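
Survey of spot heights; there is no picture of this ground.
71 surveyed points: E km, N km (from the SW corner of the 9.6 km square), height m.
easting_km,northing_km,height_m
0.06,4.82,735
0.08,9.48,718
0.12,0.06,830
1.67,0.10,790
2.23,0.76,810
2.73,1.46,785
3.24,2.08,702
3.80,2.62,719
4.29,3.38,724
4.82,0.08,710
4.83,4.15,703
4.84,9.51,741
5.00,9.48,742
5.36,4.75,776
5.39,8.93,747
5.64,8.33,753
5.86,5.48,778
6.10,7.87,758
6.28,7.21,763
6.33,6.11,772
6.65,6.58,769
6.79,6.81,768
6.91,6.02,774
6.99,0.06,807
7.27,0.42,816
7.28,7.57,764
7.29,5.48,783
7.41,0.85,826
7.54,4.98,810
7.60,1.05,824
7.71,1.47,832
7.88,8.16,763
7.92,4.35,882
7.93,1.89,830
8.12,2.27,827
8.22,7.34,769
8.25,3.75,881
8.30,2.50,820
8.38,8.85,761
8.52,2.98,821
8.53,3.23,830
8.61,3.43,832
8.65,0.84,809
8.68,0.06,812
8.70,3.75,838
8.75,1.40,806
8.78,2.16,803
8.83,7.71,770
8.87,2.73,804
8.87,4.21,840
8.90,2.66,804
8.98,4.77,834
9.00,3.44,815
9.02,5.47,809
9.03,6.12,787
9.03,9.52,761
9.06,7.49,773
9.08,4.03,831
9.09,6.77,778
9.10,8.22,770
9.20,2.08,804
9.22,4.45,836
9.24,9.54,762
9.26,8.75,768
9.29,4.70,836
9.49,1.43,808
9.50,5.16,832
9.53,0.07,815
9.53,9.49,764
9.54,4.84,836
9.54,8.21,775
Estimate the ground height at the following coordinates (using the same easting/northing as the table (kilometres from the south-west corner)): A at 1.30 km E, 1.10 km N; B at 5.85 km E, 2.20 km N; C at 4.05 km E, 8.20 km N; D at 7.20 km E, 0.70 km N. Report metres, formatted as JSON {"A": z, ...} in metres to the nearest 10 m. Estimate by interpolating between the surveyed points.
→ {"A": 820, "B": 800, "C": 750, "D": 830}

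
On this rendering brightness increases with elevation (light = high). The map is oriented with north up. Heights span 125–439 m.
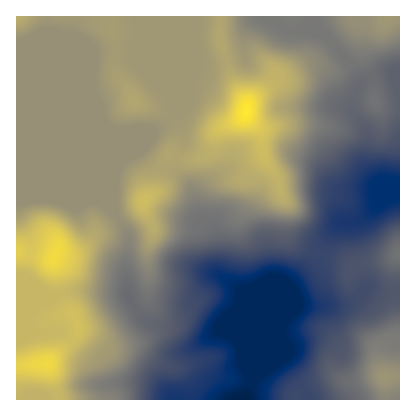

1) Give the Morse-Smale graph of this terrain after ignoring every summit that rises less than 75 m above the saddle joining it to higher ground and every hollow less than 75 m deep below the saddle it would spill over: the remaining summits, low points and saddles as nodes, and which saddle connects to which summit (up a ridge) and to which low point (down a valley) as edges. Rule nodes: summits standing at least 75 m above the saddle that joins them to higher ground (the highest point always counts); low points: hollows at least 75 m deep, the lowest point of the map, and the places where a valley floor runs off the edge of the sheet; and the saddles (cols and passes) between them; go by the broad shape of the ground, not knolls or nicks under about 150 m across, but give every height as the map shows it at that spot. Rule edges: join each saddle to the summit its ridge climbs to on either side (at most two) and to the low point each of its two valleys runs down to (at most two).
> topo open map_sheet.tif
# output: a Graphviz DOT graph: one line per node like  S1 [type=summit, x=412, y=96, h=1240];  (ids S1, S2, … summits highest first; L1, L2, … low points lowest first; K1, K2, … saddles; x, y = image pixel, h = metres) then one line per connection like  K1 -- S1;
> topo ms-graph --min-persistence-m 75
graph terrain {
  S1 [type=summit, x=246, y=112, h=439];
  S2 [type=summit, x=54, y=256, h=423];
  S3 [type=summit, x=384, y=378, h=325];
  L1 [type=low, x=240, y=398, h=125];
  K1 [type=saddle, x=118, y=218, h=317];
  K2 [type=saddle, x=322, y=254, h=193];
  K3 [type=saddle, x=250, y=380, h=135];
  K1 -- S1;
  K1 -- S2;
  K1 -- L1;
  K2 -- S1;
  K2 -- S3;
  K2 -- L1;
  K3 -- S2;
  K3 -- S3;
  K3 -- L1;
}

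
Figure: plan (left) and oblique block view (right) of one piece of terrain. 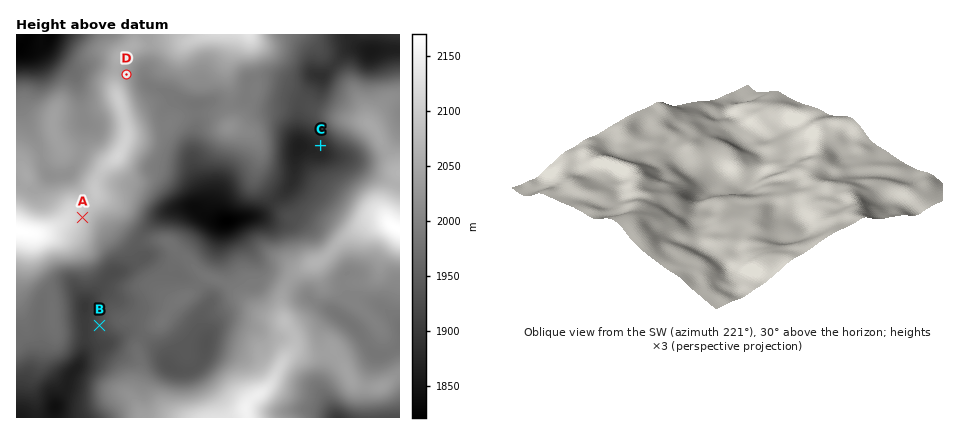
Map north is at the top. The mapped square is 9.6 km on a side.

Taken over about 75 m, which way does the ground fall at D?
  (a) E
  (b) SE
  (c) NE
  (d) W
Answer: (a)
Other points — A E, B W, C SW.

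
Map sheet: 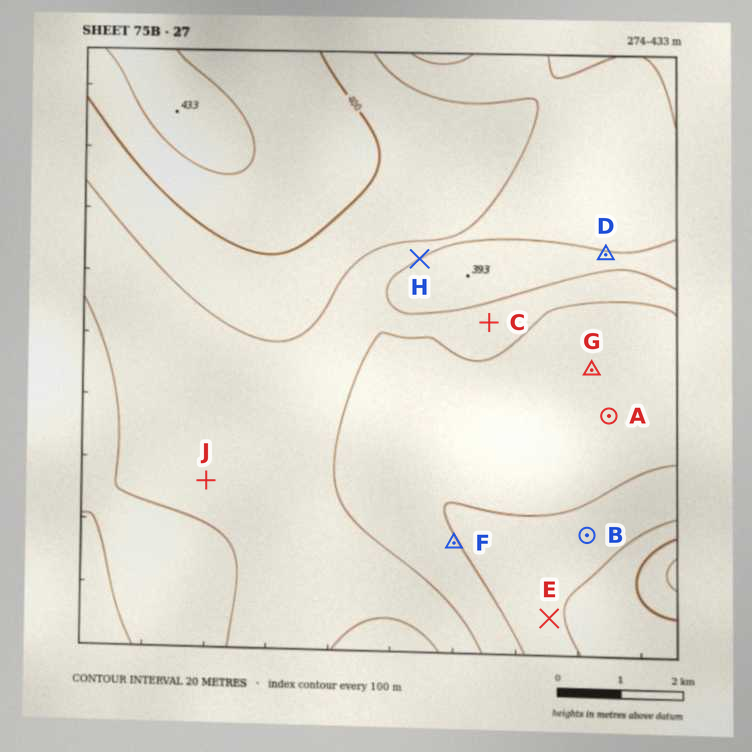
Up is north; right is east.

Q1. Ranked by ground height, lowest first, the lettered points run B A C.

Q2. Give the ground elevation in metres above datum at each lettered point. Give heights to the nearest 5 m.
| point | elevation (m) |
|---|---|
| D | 380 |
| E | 325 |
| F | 340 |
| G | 350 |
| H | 380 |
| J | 360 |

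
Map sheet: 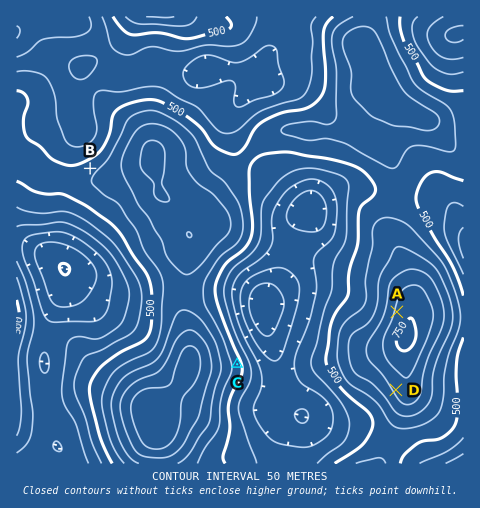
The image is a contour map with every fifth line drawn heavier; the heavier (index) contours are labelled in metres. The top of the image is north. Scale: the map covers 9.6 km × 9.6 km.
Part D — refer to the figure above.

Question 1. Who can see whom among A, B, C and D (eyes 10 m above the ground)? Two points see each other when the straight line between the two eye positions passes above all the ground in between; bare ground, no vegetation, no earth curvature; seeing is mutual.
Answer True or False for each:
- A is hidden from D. True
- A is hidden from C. False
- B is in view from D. False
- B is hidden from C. True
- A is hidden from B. True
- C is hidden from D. False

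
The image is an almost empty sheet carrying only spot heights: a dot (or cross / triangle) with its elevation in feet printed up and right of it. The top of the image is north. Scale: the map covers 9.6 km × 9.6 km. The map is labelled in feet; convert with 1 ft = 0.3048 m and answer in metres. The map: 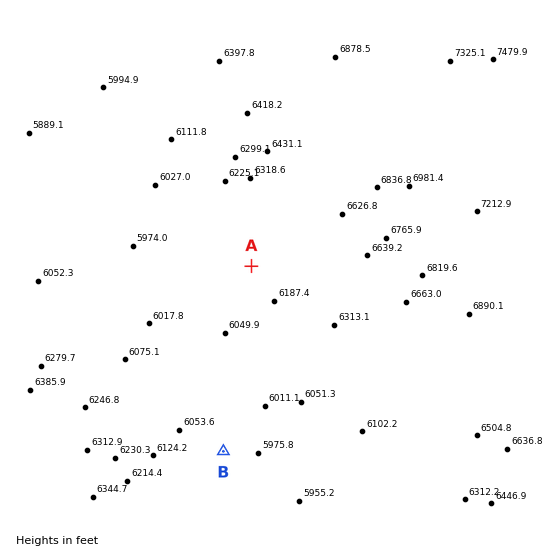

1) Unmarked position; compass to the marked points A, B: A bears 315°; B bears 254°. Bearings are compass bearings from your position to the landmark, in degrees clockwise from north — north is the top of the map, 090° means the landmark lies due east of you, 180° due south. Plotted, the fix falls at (389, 404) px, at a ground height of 1910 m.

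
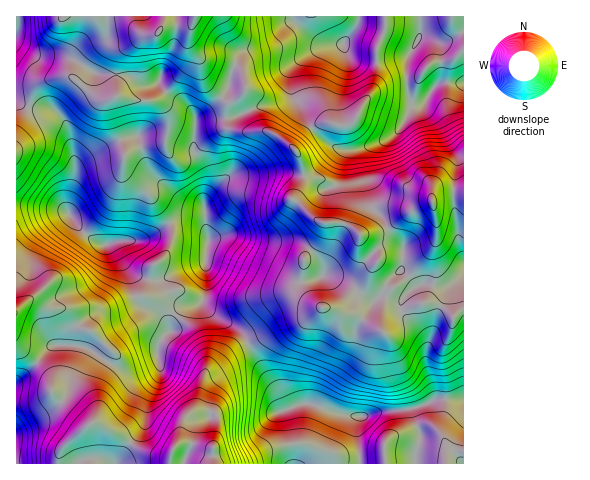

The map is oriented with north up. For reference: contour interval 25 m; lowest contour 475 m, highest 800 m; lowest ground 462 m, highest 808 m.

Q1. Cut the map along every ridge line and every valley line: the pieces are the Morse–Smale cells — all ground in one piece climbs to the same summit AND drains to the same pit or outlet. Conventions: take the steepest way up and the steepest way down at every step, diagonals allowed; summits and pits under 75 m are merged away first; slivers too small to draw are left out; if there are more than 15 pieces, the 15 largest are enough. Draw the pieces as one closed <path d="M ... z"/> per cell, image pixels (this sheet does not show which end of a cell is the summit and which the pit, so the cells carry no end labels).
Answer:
<path d="M17 101l-1 103 34 3 16 4 21 24 15 10 15-4 26-1 33-20 18 0 7 2 4 5 4 10-3 15 0 36-3 14 13 15 25 14 7 12 17-9 15-10 25-6 16-10 8 0 13 6 15 2 24 15 1-1 0-7 6-6 33-14 16 1 9 5 7 8 11-9-1-116-25 0-6 4 0 7-22 9-24 18-26 4-14-10-24-2-6-2-22-20 9-18 0-15-7-16-12-11-19-10-31 0-7-4-2-7-12 0-16 2-2 6-2 23 14 24-4 32-22-7-31-26-12-37-11 1-17 7-29 18-5 7-6-37-7-14-11-10-23 0z"/><path d="M29 205l-13 1 0 138 30 27 5 8 0 12 37 34-25 22-4 6-1 10 155 1 0-18 5-20-1-10-6-4-21 1 7-8 8-31 15-10 10-12 17-11-6-10-25-14-13-15 3-14 0-36 3-9-4-16-11-7-18 0-33 20-26 1-15 4-15-10-21-24z"/><path d="M343 44l-24 5-20 11-9 11 0 21-6 8-27 7-23 11-6 0-2 4 4 7 9 3 31 0 20 12 10 13 4 18-2 11-8 14 25 21 27 3 14 10 7 0 19-4 24-18 22-9 0-7 6-4 26 0 0-109-26 1-14 20-8 1-6-4-3-13 0-31-23 5-21 0-12-4-6-8z"/><path d="M194 16l-176 0-2 85 13 7 23 0 11 10 7 14 6 37 5-7 29-18 17-7 11-1 12 37 31 26 22 7 4-32-14-24 3-27 7-3 22-1 2-15 10-5 8-8 1-7-4-13-7-6-14-5-20-2-9-9-3-11z"/><path d="M433 303l-12 0-30 12-7 6-2 10-25-15-15-2-13-6-8 0-16 10-15 2-12 5-13 9-16 8-1 2 26 41 11 25 22-7 36 12 24 1 15-4 29-3 27-10 23 1 3-2 0-89-4 1-7 7-7-8z"/><path d="M248 343l-13 5-15 16-15 10-8 31-7 8 21-1 6 4 1 10-5 20 1 18 250-1-1-64-25 0-27 10-29 3-15 4-24-1-36-12-22 7-11-25z"/><path d="M463 16l-169 0 0 4 27 23 22 1 4 10 10 6 27 2 23-5 0 31 2 10 4 6 7 1 6-3 12-18 24 0 2-2z"/><path d="M293 16l-98 1-6 21 3 11 9 9 31 6 10 7 2 4 2 14-9 10-10 5 0 15 10-3 23-10 24-6 6-8-1-16 3-9 12-10 15-8 20-4-20-3-21-18-4-4z"/><path d="M17 345l-1 118 41 1 2-11 4-6 25-22-37-34 0-12-5-8z"/>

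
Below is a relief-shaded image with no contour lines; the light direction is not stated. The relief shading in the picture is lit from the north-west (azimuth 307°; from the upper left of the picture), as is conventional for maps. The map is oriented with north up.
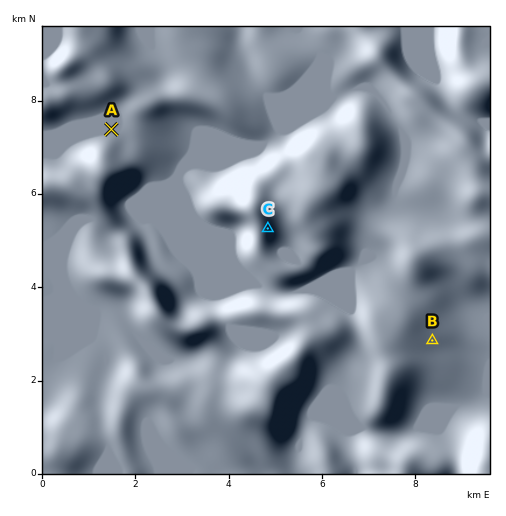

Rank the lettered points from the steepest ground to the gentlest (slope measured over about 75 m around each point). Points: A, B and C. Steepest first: C B A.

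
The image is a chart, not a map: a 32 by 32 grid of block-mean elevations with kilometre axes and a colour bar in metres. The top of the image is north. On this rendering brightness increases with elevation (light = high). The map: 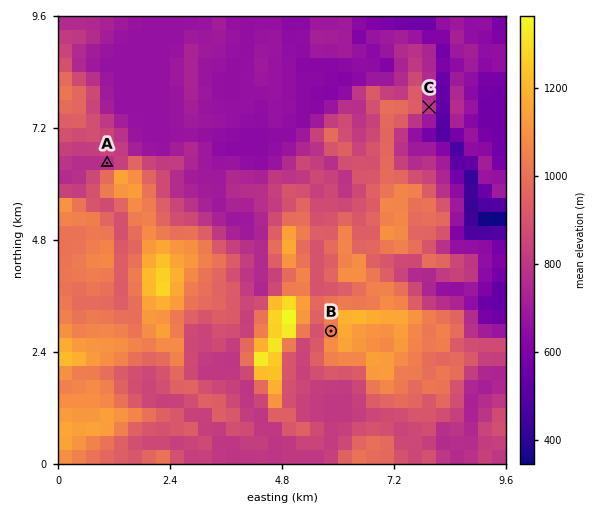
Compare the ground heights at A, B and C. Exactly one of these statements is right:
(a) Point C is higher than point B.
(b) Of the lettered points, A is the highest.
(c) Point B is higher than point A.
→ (c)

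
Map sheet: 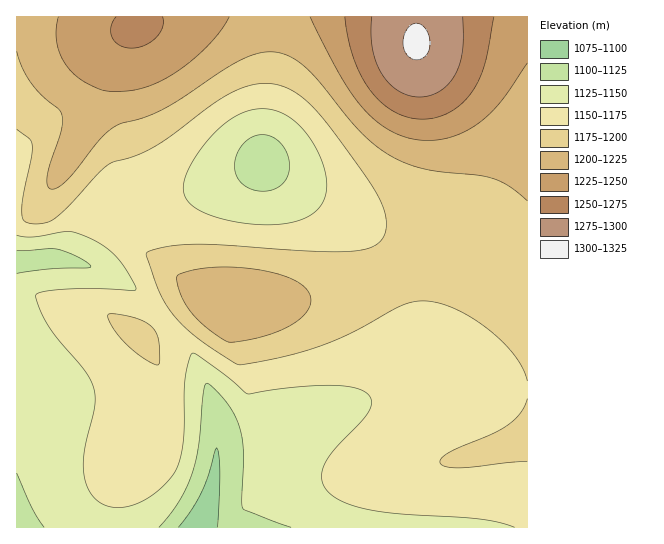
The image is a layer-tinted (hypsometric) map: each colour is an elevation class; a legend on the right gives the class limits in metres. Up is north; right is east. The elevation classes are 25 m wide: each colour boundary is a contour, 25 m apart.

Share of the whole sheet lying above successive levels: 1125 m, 96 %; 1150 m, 77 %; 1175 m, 44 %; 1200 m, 24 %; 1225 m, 11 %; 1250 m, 5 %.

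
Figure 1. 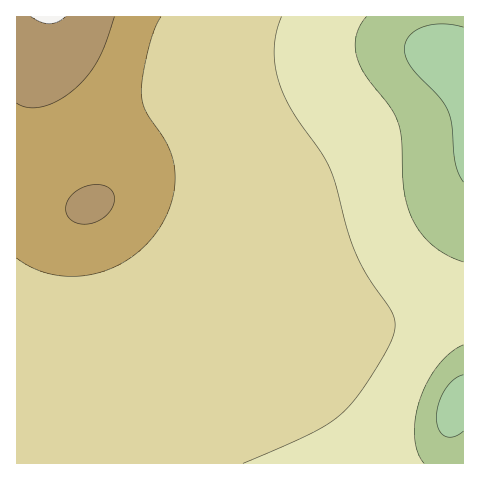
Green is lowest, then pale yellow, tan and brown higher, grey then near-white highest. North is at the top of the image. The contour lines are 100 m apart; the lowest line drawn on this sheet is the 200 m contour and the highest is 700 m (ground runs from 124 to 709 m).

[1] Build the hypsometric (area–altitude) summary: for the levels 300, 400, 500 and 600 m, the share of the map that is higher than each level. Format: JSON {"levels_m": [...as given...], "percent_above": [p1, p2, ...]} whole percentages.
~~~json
{"levels_m": [300, 400, 500, 600], "percent_above": [89, 70, 18, 4]}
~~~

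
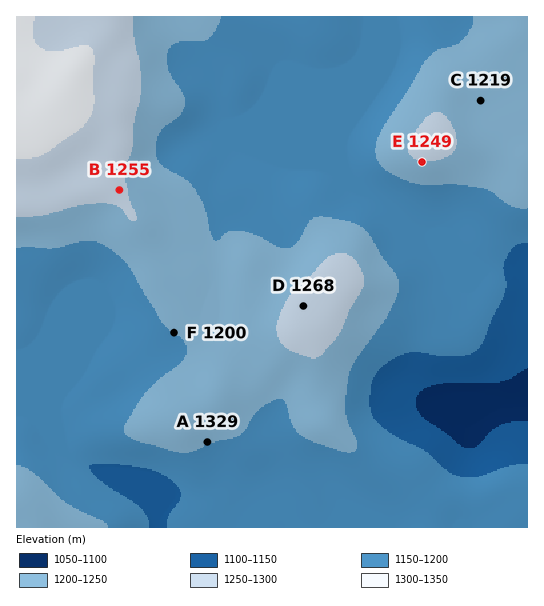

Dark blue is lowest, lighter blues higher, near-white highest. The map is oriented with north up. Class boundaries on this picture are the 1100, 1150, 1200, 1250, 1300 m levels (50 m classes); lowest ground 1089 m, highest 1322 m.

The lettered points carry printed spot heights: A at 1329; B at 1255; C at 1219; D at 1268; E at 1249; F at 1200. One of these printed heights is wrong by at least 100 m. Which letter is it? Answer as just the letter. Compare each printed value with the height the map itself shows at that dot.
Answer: A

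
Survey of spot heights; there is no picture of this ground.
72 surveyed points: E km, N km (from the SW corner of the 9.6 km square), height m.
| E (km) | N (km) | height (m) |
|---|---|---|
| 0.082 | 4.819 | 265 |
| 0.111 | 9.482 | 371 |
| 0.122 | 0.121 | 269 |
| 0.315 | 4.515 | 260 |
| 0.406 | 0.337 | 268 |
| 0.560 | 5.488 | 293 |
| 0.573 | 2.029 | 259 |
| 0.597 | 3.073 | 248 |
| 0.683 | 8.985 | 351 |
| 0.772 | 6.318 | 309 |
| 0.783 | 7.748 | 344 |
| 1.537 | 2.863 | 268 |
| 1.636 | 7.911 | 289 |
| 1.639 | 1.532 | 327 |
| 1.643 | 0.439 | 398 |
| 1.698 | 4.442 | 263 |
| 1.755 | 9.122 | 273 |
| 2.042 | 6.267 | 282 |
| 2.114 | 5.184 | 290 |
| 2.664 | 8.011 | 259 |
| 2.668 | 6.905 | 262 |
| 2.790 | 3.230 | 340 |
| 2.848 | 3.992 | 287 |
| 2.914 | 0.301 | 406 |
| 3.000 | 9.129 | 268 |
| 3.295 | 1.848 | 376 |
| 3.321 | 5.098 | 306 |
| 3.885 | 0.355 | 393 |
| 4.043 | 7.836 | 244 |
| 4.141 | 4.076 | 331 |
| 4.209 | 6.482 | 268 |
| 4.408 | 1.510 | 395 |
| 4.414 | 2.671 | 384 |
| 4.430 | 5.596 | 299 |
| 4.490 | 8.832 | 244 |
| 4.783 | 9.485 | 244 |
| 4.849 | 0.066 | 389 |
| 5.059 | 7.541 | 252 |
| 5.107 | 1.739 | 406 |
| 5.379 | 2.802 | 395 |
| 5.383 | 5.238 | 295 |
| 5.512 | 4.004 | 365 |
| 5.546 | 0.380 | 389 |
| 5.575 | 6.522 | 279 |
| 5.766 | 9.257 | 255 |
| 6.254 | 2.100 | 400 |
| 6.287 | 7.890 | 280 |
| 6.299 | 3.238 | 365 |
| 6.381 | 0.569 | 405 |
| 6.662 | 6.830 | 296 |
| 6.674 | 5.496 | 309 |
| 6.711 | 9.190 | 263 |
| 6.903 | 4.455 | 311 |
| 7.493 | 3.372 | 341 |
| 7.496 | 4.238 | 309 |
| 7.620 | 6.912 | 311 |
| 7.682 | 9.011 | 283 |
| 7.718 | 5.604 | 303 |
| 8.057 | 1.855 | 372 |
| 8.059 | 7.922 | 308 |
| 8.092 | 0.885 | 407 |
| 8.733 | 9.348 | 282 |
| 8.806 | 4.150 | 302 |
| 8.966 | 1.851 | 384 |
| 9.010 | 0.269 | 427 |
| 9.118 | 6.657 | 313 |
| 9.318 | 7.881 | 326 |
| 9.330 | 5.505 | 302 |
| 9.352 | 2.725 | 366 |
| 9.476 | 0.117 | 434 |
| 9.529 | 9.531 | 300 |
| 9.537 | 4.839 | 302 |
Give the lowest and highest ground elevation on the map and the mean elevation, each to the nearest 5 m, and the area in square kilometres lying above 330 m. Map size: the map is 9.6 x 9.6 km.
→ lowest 240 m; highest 435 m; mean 320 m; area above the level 32.7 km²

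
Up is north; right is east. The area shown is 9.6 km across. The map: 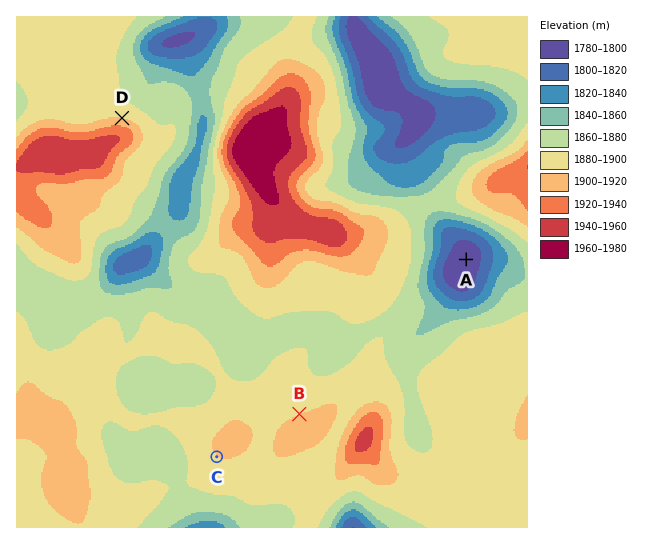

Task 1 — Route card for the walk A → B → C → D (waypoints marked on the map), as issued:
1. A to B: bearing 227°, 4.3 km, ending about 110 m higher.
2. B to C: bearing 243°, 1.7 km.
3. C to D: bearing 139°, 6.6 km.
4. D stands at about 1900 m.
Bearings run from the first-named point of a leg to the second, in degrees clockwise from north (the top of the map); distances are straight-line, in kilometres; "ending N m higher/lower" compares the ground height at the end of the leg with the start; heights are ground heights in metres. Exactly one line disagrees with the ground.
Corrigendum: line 3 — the bearing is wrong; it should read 344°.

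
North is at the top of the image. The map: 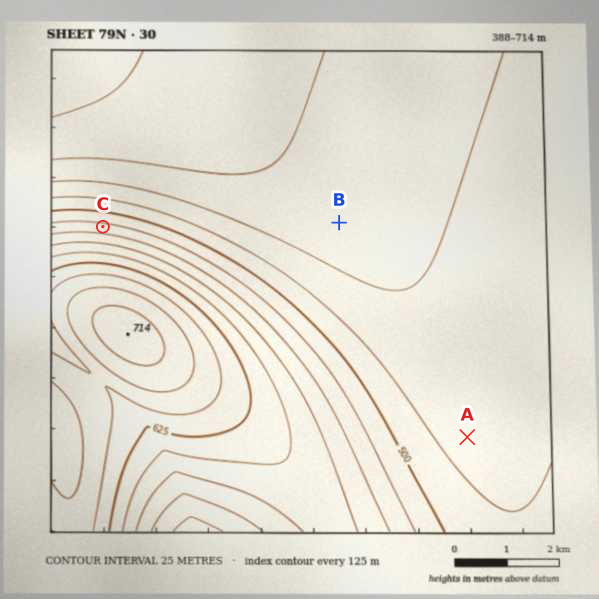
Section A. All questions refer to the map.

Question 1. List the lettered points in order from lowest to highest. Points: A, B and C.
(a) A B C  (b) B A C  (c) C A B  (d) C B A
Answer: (b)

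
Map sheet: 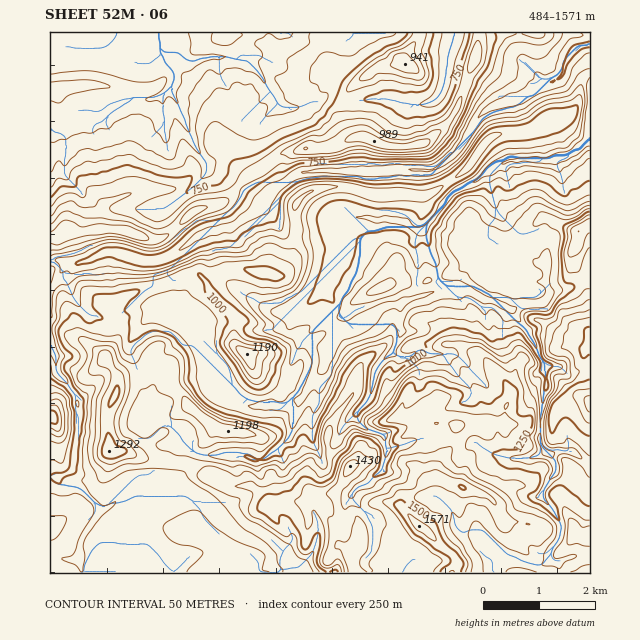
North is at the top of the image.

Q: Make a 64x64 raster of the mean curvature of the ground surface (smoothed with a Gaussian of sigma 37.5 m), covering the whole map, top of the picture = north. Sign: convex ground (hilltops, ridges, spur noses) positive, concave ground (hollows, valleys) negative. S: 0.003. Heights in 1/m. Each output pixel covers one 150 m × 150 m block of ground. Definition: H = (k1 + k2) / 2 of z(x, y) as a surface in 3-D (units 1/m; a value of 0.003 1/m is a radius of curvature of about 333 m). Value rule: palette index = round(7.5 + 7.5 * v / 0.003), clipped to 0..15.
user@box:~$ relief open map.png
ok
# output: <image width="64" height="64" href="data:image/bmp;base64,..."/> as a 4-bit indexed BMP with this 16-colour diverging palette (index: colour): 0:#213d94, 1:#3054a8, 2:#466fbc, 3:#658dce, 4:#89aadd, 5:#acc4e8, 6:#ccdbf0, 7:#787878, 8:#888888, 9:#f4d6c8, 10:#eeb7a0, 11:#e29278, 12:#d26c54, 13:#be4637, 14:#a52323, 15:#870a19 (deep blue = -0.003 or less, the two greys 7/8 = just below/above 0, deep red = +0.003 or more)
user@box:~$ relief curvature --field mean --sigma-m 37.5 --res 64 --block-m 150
<image width="64" height="64" href="data:image/bmp;base64,Qk12CAAAAAAAAHYAAAAoAAAAQAAAAEAAAAABAAQAAAAAAAAIAAATCwAAEwsAABAAAAAAAAAAlD0hAKhUMAC8b0YAzo1lAN2qiQDoxKwA8NvMAHh4eACIiIgAyNb0AKC37gB4kuIAVGzSADdGvgAjI6UAGQqHAJiHd3d3d4h3iJl3d3d3djRxLIZ3d3d3vLdXaJmGeVqaZnaIiIeIh3dneYiIh3h2OPxdZZiHd2Mn6WeGVVhVVGZ3hniIiIh3iHZnd4iHdlqhrIuXaYd2R72kZ2aJl2TXVoeGh3d3d3iIiIiId3ZWWfBrh7hJh2Rtx3Vmd4h4o1x5p4Zph3eIiIiIiId3ZVtm0luGqUmGWc11VWdohmirDZy4iFeYiIiIiIiHd3VXu1m1a3e5SHWPymSGZmyYq80NuImIhZmIiIiIiId2aZmmZ6WYd8RHVupopZZljImptS6EeImlV5iIiIiIhnaKy4Z4hoeJdYaOt2Z1pWWqZYlwqWZ4mmWWaIiIiIh1ZlabqaqGWYRs3bxlZ1aFeNuGYxjHdpZ2WphmiIiIdUaJdnl4d729kmh2e5hlVqzdpmZmH5d3doaZh3Znd3ZWm7u8lYh5t1nIIGqXaaid64dmir4muIY0Z3eXZmVVVovMp2tos2qWNNuXA0R5q8h3RXd4ipBrlos2holVd4mZeLuXukvUmMcVv7qQqap6dUlWd3mK9F6zezSKy5nKqpqmQzMwEHOGyDicutB+qWeWWIZ0IgNx7CV6RJnt7ZhmdUdkREWYBJeRlla30idoZppmhmaKugIQO2pSl7ppVndoWLh3iK6zK4DlOe2huDVnaIVYmJnEP7eZfXB3ukVXiYhWit7/7LwLg/sawwA4uXZ4l3qJl3NOdojLcJjJRWeIZVatvJl3eheDzic236doqpmqh3i79i1mefqAeMlVd3eYbOlmZVaLVaKcoQus6pd4eamJmIW5D2Z7ynCIy3V3dmn9ZEVTNENksmraA2WbeYhVVmhppmsPtmyNcGm9pWd2WeY0VVdlW1KFWK2gR113qsl0h2jXawvZjZsHZYzGZ3iclEZ3dpl6qDg3q9UqSuRqqraWVruKBIq5kS2USsZXZ6hFZ4dZymepRkeK1wxI95uGV3V5qnkWtpcSrLhKx3h3qlZ3dWvphYqENqrZDGW5aJZZV5t6Yh1zZyrHi6qHiYmqdndUfad1S6cmidoExHu3dZV5yHuMAAanFDRZ+0R6p6uFdkevmapJqESIvsExBXU1V5yke/VblakJh5vMUorJeGZljPzevJWWY4iJ3izzSpib6kVtsJ64qAy8x2iTaL2mV2atlWmYhHmEd2drscyZ27iGRoxAqYp4Tqp2VaZHl2VndnpyIjRad7dDVlbBIjZnd2ZnfAWamHpKiFdnmFVlZ3d2WLrLmGeYV4dFd6TLqHh3haZ0a7h7qgqpRniJhmd3d2V7uoRFVnmHuXRIpKuomHalyEX+dMiIK6SJmIZWZ3d2WMp2Q1VmZ5SMh0JTeHiYaqWCMiEFx3hNVpqquoZmd3ecl2RHd2ZmdYnMp2QzNodqMjaYeEOIaStLuoeby6h3aKllVniZl2dXdYzcuIhkMzJZqru7g0RZJ2uXh5mbzbl4qGZnmbvJZmZ3Zpmqp8qIaKu5l2ZXqXelZ3d3h2Z4vcyYiZu6qrp2dYdneJiEl5ynmnZneHSMloMyNod2QhNYnJm7y5mImoZ2d3eHqnSUVYmHZ4h3dH2VNGZCRTIkMQNpeKh1iYeKpndYd4eshYR4mYd3h3d0jqOZiHUjNGmpUSZodkeZl4mGiFh3iHhndauod3iXd3Rt1LuamXZ6/++1I1Z2aIqlemZ2aIh5mYZXmpd4iqh3ZDjkfcrP///JaepTM0N3mIObhnWJmYmacgqoiImXeZh3bfhLp3iXiFVFf8VVVTZ3VZxldnhmNDIrYZuriIVomoqnn0qHZmRVVVVY/amYU1ZWykV3ZlR1Z2jBWpyoVYeJy4RcWaZ3h2VmZjWc3uqHRXfeZFZ3Znd2d6gHrJhJd4unVFlZpmmZqph4clmIrJdSWb7YVEWL7tzLvFCrmVl2iYZVZ0plqHiJq7vLRHZpl3Ujeu////yqu7mt5AB6eVeIh1h4Z0qHeIiZiIm0Zmerl2QGeJmYdmd4h3i/xAaJaImJSHhmiYeIiIh2d5s2d4rceFAAAAAAAAAAAFn/kBiZuplomXd4l4eJd3ZWmyaId43GpWZmZWZmVVZ2Ao/XICExImiaaGiWd4h3dlizaYh2Z7vdzLuWZoiJiKlwGfl3VVSEAD13eIZ3eHaFapK6h3dmeZ37zeqI7///+ocE33d5mZmqBXd3d4d4h4V7RqmHd3ZmZqhond/XVlnOqWCO6qqYiJmxd3d4d4iIdZoqmYd3d3dmZniImnZWV1z6YDnMzMuombCHd2doiIiElkmId3h2iHdWeIiIh3dnZ66VB4iHirqrsHeHh2aJmJS0iIiHh4dmZmZqd3eIh2dlXedAV2Zpu6zQd3iIhlZ2hpR4iIeIeWV2VVeVVWZVVURH+GUiNGiZiPGId3eIh3dlaJh4l4mXSJl4VahVVWd3dUX6Z3hUFYhl47qZmZqqq7hHeIl4mZR5iIeFfJZ2Z2iWRK6GeIlzJFbEeJmqmHZme2eImWmJhKmIiHhn3oZnjMdEjnZ4iYh0JqxmZ3ZmZnZnaGioeZZJhniIiHVsy5rOplRup3eIdptGmnZmZnd3d3aJVVZmVYdoiIiYd1arrcqGVWv5ZnZZiWOZd3d3d3d4d3aJZVZXd4iIeJh3dma8pVZmSPh1VXiIclt3d3d3h4h3d3ipqniYiHZmd2Z3ZlW7dmZG6YdVZ4eFMniImHd3iHeIiImZmIiFZ4mpl3dmQkyodlTYiau926nO"/>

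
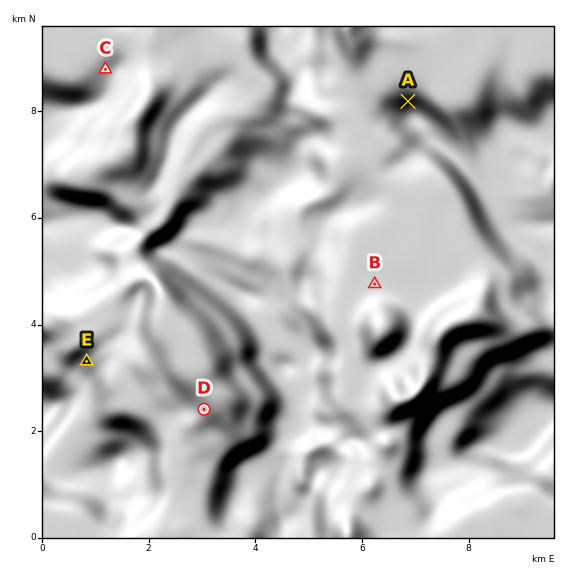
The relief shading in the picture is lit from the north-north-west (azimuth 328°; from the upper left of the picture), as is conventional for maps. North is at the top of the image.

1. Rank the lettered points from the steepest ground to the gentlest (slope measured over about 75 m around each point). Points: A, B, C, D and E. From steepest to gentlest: A E D C B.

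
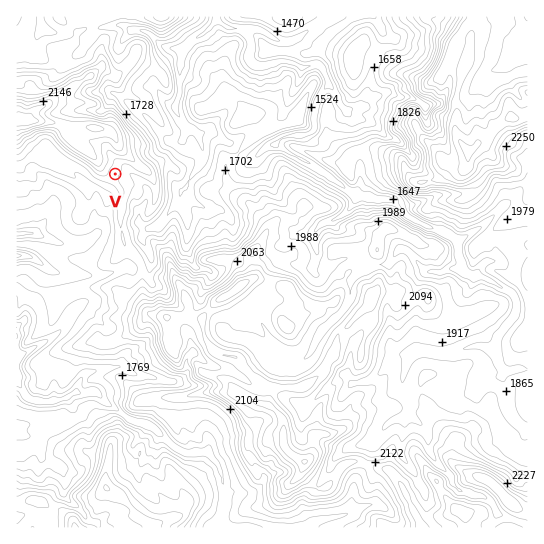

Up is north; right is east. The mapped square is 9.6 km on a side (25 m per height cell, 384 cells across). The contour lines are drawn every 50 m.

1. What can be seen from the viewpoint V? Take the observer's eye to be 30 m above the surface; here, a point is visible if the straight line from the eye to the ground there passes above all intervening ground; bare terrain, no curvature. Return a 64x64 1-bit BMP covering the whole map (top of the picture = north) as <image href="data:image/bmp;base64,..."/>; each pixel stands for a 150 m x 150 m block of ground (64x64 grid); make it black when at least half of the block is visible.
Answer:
<image width="64" height="64" href="data:image/bmp;base64,Qk0+AgAAAAAAAD4AAAAoAAAAQAAAAEAAAAABAAEAAAAAAAACAAATCwAAEwsAAAIAAAAAAAAA////AAAAAAABAEAAAAAAAAMBwAAAAAAADgOAAAAAAAD+A4AAAAAAAP/PAAAAAAAA/P8AAAAAAAD4dwAAAAAAAPAyAAAAAAAA4DYAAAAAAADgcAAAAAAAAOP4AAAAAAAAgDwAAAAAAABgPAAAAAAAACAAAAAAAAAA4AAAAAAAAACAAAAAAAAAAAAAAAAAAAAAAAAAAAAAAAAAAAAAAAAAAAAAAAAAAAAAIAAAAAAAAAAwAAAAAAAAAAwAAAAAAAAAB/gAAAAAAAAD4AAAAAAAAAHgAAAAAAAAAd94AAAAAAAAB/kAAAAAAAQH+YAAAAAAPg/84AAIAAD//97wQAgAAP4F/zwAAAAA4AH+HAAAAAAH8XfYAAAAAB/6c/wAAAAAAfxz/AAIAAAAHDP+AAgAAAAIEf8AHAAAAIgA/wAEAQAACAA/sAAHAAAAAD9wAB8AAABAOnAAR4AADsAK8AHgAAAPgABgB+8AAB+AAEBPnwAAPgAAAM+dgAAMAAAADzmAABgAAAAOewAAMAAAAADiAAAgAAAAAeYAAAAAAAABxgAAAAAAAADGAAAAAAAAAMYAAAAAAAAAHgAAAAAAAAA+AAAAAAAAAHoAAAAAAAAAeQAAAAAAAAA5AAAAAAAAAB0AAAAAAAAADoAAAAAAAAAOgAAAAAAAAA+AAAAAAAAAB4AAAAAAAAAHgA=="/>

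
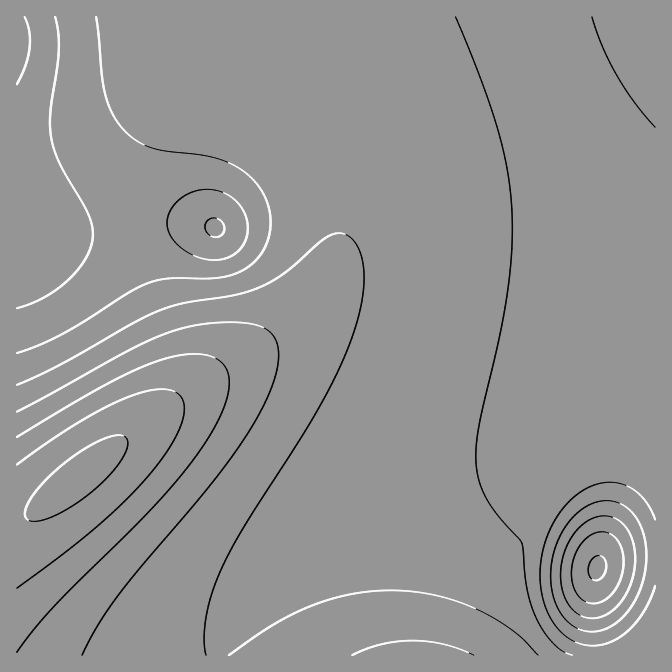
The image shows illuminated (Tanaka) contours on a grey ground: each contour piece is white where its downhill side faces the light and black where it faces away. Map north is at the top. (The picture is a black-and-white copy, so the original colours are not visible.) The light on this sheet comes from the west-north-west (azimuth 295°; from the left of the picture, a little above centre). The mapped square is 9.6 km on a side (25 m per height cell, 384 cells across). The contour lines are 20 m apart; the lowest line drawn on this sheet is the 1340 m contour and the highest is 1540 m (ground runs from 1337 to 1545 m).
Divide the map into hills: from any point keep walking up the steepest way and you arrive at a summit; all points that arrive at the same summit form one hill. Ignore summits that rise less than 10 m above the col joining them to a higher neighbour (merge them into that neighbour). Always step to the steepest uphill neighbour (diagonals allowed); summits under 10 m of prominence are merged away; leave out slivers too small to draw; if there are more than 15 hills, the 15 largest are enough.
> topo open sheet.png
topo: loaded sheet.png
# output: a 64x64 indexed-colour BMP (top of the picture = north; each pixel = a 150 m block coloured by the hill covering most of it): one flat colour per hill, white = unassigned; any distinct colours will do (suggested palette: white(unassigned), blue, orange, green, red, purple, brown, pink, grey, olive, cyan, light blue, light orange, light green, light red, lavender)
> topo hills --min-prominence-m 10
<image width="64" height="64" href="data:image/bmp;base64,Qk12CAAAAAAAAHYAAAAoAAAAQAAAAEAAAAABAAQAAAAAAAAIAAATCwAAEwsAABAAAAAAAAAA////ALR3HwAOf/8ALKAsACgn1gC9Z5QAS1aMAMJ34wB/f38AIr28AM++FwDox64AeLv/AIrfmACWmP8A1bDFABEREREREREREREiIiIiIiIiIiIiIiIiIiIiIiIiERERERERERERERERERIiIiIiIiIiIiIiIiIiIiIiIiIREREREREREREREREREiIiIiIiIiIiIiIiIiIiIiIiIhERERERERERERERERERIiIiIiIiIiIiIiIiIiIiIiIiEREREREREREREREREREiIiIiIiIiIiIiIiIiIiIiIiIRERERERERERERERERERIiIiIiIiIiIiIiIiIiIiIiIhERERERERERERERERERESIiIiIiIiIiIiIiIiIiIiIiEREREREREREREREREREREiIiIiIiIiIiIiIiIiIiIiIRERERERERERERERERERERIiIiIiIiIiIiIiIiIiIiIhERERERERERERERERERERESIiIiIiIiIiIiIiIiIiIiEREREREREREREREREREREREiIiIiIiIiIiIiIiIiIiIRERERERERERERERERERERERIiIiIiIiIiIiIiIiIiIhERERERERERERERERERERERERIiIiIiIiIiIiIiIiIiERERERERERERERERERERERERESIiIiIiIiIiIiIiIiIRERERERERERERERERERERERERESIiIiIiIiIiIiIiIhERERERERERERERERERERERERERESIiIiIiIiIiIiIiERERERERERERERERERERERERERERESIiIiIiIiIiIiIRERERERERERERERERERERERERERERERIiIiIiIiIiIRERERERERERERERERERERERERERERERERERIiIiIiIhERERERERERERERERERERERERERERERERERERERERERERERERERERERERERERERERERERERERERERERERERERERERERERERERERERERERERERERERERERERERERERERERERERERERERERERERERERERERERERERERERERERERERERERERERERERERERERERERERERERERERERERERERERERERERERERERERERERERERERERERERERERERERERERERERERERERERERERERERERERERERERERERERERERERERERERERERERERERERERERERERERERERERERERERERERERERERERERERERERERERERERERERERERERERERERERERERERERERERERERERERERERERERERERERERERERERERERERERERERERERERERERERERERERERERERERERERERERERERERERERERERERERERERERERERERERERERERERERERERERERERERERERERERERERERERERERERERERERERERERERERERERERERERERERERERERERERERERERERERERERERERERERERERERERERERERERERERERERERERERERERERERERERERERERERERERERERERERERERERERERERERERERERERERERERERERERERERERERERERERERERERERERERERERERERERERERERERERERERERERERERERERERERERERERERERERERERERERERERERERERERERERERERERERERERERERERERERERERERERERERERERERERERERERERERERERERERERERERERERERERERERERERERERERERERERERERERERERERERERERERERERERERERERERERERERERERERERERERERERERERERERERERERERERERERERERERERERERERERERERERERERERERERERERERERERERERERERERERERERERERERERERERERERERERERERERERERERERERERERERERERERERERERERERERERERERERERERERERERERERERERERERERERERERERERERERERERERERERERERERERERERERERERERERERERERERERERERERERERERERERERERERERERERERERERERERERERERERERERERERERERERERERERERERERERERERERERERERERERERERERERERERERERERERERERERERERERERERERERERERERERERERERERERERERERERERERERERERERERERERERERERERERERERERERERERERERERERERERERERERERERERERERERERERERERERERERERERERERERERERERERERERERERERERERERERERERERERERERERERERERERERERERERERERERERERERERERERERERERERERERERERERERERERERERERERERERERERERERERERERERERERERERERERERERERERERERERERERERERERERERERERERERERERERERERERERERERERERERERERERERERERERERERERERERERERERERERERERERERERERERERERERERERERERERERERERERERERERERERERERERERERERERERERERERERERERERERERERERERERERERERERERERERERERERERERERERERERERERERERERERERERERERERERERERERERERERERERERERERERERERERERERERERERERERERERERERERERERERERERERERERERERERERERERERERERERERERERERERERERERERERER"/>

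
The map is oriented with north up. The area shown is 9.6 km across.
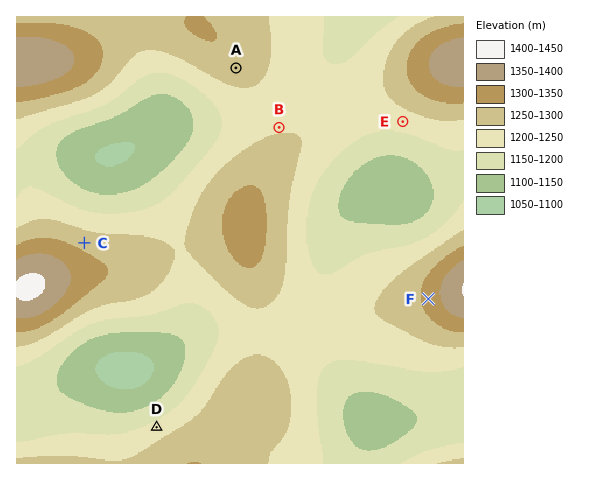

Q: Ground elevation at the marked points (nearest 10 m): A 1280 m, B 1250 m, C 1280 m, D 1220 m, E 1220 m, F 1320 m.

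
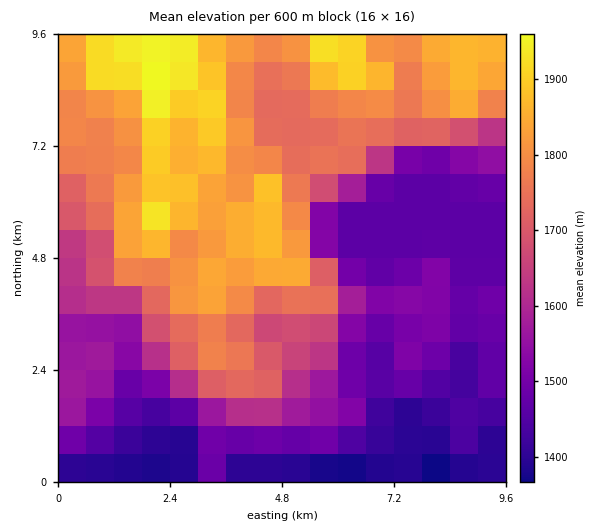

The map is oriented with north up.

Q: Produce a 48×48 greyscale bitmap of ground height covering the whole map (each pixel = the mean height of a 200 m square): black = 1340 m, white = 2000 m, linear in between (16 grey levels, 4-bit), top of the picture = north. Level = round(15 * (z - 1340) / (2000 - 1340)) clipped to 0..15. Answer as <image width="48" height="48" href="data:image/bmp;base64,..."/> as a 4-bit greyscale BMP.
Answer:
<image width="48" height="48" href="data:image/bmp;base64,Qk32BAAAAAAAAHYAAAAoAAAAMAAAADAAAAABAAQAAAAAAIAEAAATCwAAEwsAABAAAAAAAAAAAAAAABEREQAiIiIAMzMzAERERABVVVUAZmZmAHd3dwCIiIgAmZmZAKqqqgC7u7sAzMzMAN3d3QDu7u4A////ABEREREREQE0MhEREREQARERERERABEREREREREREQEkQyEREREREREREREREBERESIiEREREQEjQyIiIiIiERERERERERIhESMiIiEREQETQyIjIiIzMiEREhERESIhEUQzMiIiEREjRDM0QzM0RDIiIhEREiMiEUVEMyIiIRIjRERFVEREVEMyIhEREjMiEVVUQzMiIiI0RVVmVVVVVVQzIREREjMiIlVUQzMyIiM0VWZ3ZlVVVVRDIRERIjMiIlVVQzMyIjRWZneIdmZVVVQyIiIiIzMiM1VVRDMzM0VniImZh2ZVVUQyIjMzMzIiNFVmVEMzRFZ4mZmamHZlVUMiM0MzMzIiNFVmZUNEVniZqZmqmHdmZVMiNEQyIiIiNFVWZURFZ4maqpmpmHd3dlMiNERDIiIiNFVVVURVZ4maqqqZiHd3dlMiI0REQzIiNFVVVURWeIiZq6qYd3d3dlMiI0REREMiNFVVVURXiIiZqqmHd3d3dlMiMzREREMjNFVVVURXiZmZqqmHd3iId2QzNEREREMjM1VVVVVXiaqqqqmIiIiIiHU0REREREMzM2ZmZlVnmqu7u6qYiImZmXVERERERDM0Q2Znd3Z4mqu7u7upmZmqmYZERERERDM0Q2d3iIiJmru8zMuqmqqqqXVERERERDM0M2d3iamZqru8zLuqq7u6qGQzNERFVDMzM2Zniaqqqqu7u7u7zMy6l1MzMzNEVDMzM2Zneau7qqq7u7u83dy6dTMzMzM0QzMzM2ZneKvMuqqru7vM3dyoUzMzMzMzMzMzM3d3eKvdy7qqu8zMzMuWMzMzMzMzMzMzM3d4iazd3LuqvMy7zMuEMzMzMzMzMzMzM3iJmaze7cuqvMy7zMp0MzMzMzMzMzMzM4iZmqvN7ty6vMy7zcuFMzMzMzMzMzMzM4iZmqvN3ty7vMu83cuoUzMzMzMzMzMzM4iZmrvM3d27vLu83bqYdUMzMzMzMzMzM4iZqru8zdy7u7q83LmYh3ZDMzMzMzMzM5maqqu8zdy7vLqrzKmZiIh1QzMzMzNERJmqqqq83dy7zLqru6mZmZmHVDMzMzRERKqqqqq83du7zLqqqpmZqqmYdUMzNERVVaqqqqqs3tu83cqqqZmZmqqZh2VUREVVVaqqqqq83tu83cupmZmZmZqZiIh3dmZmZqqqqqu83ty83cupmZmZmZmqmZmZmYh3Zqqqqqu83ty83cqZmZmZmZmqqpmqqqqphqqqqqu83ty83cqZmZmZmZmqqqmqu7vLl6qqu7vN7u3M3cqZmZmZqqqqqqmau7zMqaq7zLze/+3M3cqZmZmau7u7u6mau7zMuqq83c3e7+3M3cqZmZmrzMzMy6mau8zMu6vN7d3u7u7c3bqZmZm8zd3dy6mqu8zMu7vN7u7u7u7czLqqqZq83d3dy6qrvMzMu7vN7u7u7v7czLqqqZq83e3cuqqrvMzMu7vN3e7u7v7czLu7qqrN3u3Lqqq7zMzMzLvM3d7u7v7czLu7uqve7t3Lqqu7zMzMzA=="/>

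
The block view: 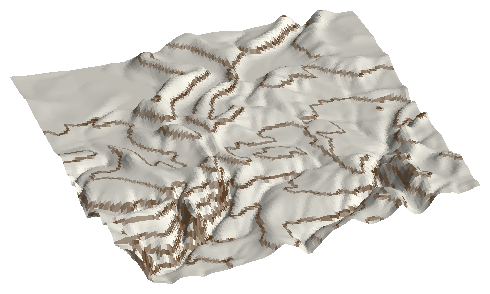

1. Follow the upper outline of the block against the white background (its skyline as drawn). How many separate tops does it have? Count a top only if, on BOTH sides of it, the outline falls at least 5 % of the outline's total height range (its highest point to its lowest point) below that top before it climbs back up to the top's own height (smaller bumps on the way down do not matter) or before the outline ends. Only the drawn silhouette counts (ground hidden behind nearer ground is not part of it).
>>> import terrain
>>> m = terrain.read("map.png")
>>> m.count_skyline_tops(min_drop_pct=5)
2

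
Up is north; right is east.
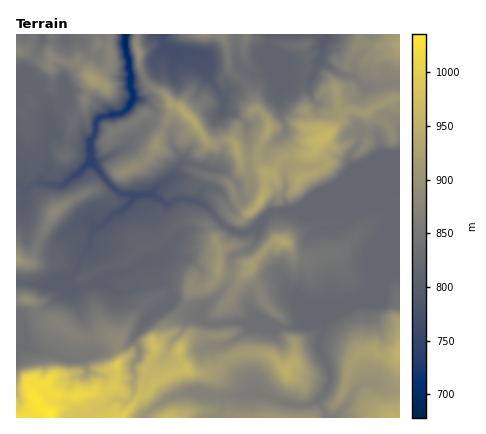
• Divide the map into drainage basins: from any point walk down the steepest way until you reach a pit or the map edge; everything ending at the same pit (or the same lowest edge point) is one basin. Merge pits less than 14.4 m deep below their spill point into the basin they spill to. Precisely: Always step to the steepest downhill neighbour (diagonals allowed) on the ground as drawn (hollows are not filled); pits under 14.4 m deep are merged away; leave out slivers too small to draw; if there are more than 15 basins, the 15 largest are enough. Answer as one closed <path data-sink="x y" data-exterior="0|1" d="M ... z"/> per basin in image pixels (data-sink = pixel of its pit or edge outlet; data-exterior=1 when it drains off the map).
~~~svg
<path data-sink="126 34" data-exterior="1" d="M136 34l-38 0 0 10-8 32-14-13-10 0-14-6-4 9-24-14-8-2 0 250 18 2 2 8 4 6 22 8 16 13 32-2 8 7 0 8 3 6 0 4-5 6 1 12-3 9-10 4-10 0-18 5-20 0-6-3-6-8-6 0-6 5 0 4 8 12 10 8 0 4 350 0 0-366-22 6-5 10-7 4-2 6-10 9-18 3 2 16 5 8-1 6-16 16-9 4-3 12-8 3-22 2-12 16-6 0-8-11 0-12 11-22-4-12-7-7-6 1-15 18-4 8 1 6-8-2-10 4-8-1-14-21-14-15-8-2-8-12-14-7-5-6-6-14z"/><path data-sink="326 34" data-exterior="1" d="M360 34l-114 0-2 3-21 1 4 10 2 22 20 18 6 20 10 8 4 8-1 8-10 18 0 12 8 11 6 0 12-16 22-2 8-3 3-12 9-4 16-16 1-6-5-8-2-16 18-3 10-9 2-6 7-4 5-10 20-5 2-3 0-4-2-2-16 2-18-2-4-4z"/><path data-sink="162 34" data-exterior="1" d="M246 34l-109 0-1 10 3 8 0 14 6 14 5 6 14 7 8 12 8 2 14 15 10 16 6 6 16-4 6 1 5-13 18-18-6-22-20-18-2-22-4-10 21-1z"/><path data-sink="16 316" data-exterior="1" d="M30 300l-14 0 0 118 34 0 0-4-10-8-8-12 0-4 6-5 6 0 6 8 6 3 20 0 18-5 10 0 10-4 3-9-1-12 5-6-3-18-10-8-24 4-6-1-16-13-22-8-4-6-2-8z"/><path data-sink="68 34" data-exterior="1" d="M98 34l-46 0-2 20 4 5 24 5 10 11 10-31z"/><path data-sink="42 34" data-exterior="1" d="M52 34l-36 0 0 16 32 16 3-6z"/>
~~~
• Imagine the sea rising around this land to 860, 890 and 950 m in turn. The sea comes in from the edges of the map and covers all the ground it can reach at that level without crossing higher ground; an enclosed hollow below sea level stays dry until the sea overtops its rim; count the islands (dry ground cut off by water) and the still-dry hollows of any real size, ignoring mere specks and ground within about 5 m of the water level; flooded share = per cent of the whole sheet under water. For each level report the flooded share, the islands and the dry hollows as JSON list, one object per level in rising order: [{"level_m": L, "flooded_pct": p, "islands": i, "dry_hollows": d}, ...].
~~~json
[{"level_m": 860, "flooded_pct": 58, "islands": 2, "dry_hollows": 0}, {"level_m": 890, "flooded_pct": 76, "islands": 4, "dry_hollows": 0}, {"level_m": 950, "flooded_pct": 95, "islands": 1, "dry_hollows": 0}]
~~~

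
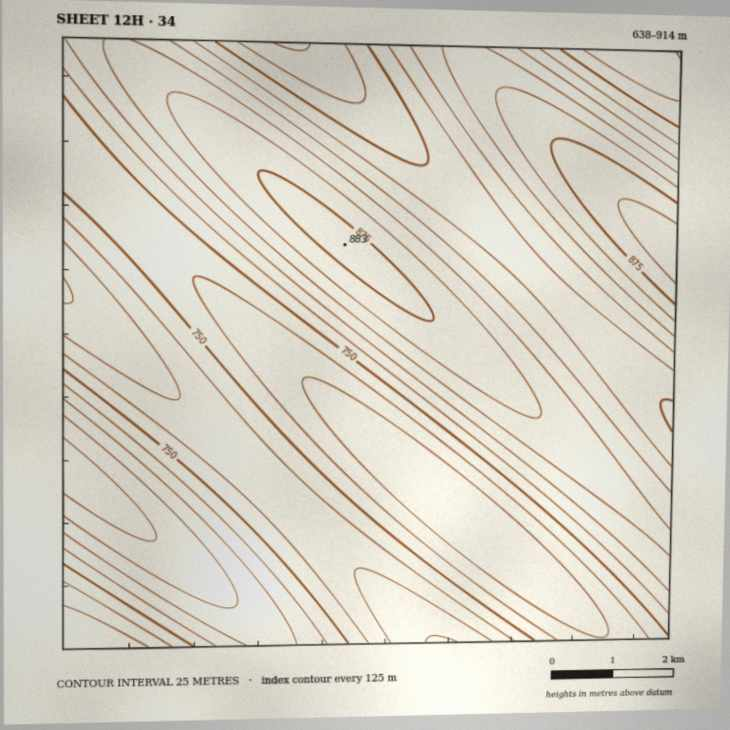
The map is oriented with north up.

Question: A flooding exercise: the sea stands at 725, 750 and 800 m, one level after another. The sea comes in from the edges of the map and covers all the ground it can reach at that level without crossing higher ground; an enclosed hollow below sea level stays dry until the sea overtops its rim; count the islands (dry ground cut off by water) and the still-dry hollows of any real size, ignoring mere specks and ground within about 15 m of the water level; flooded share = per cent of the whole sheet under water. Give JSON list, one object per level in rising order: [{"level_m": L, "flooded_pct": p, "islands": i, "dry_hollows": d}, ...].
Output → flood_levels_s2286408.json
[{"level_m": 725, "flooded_pct": 21, "islands": 0, "dry_hollows": 0}, {"level_m": 750, "flooded_pct": 34, "islands": 0, "dry_hollows": 0}, {"level_m": 800, "flooded_pct": 64, "islands": 0, "dry_hollows": 0}]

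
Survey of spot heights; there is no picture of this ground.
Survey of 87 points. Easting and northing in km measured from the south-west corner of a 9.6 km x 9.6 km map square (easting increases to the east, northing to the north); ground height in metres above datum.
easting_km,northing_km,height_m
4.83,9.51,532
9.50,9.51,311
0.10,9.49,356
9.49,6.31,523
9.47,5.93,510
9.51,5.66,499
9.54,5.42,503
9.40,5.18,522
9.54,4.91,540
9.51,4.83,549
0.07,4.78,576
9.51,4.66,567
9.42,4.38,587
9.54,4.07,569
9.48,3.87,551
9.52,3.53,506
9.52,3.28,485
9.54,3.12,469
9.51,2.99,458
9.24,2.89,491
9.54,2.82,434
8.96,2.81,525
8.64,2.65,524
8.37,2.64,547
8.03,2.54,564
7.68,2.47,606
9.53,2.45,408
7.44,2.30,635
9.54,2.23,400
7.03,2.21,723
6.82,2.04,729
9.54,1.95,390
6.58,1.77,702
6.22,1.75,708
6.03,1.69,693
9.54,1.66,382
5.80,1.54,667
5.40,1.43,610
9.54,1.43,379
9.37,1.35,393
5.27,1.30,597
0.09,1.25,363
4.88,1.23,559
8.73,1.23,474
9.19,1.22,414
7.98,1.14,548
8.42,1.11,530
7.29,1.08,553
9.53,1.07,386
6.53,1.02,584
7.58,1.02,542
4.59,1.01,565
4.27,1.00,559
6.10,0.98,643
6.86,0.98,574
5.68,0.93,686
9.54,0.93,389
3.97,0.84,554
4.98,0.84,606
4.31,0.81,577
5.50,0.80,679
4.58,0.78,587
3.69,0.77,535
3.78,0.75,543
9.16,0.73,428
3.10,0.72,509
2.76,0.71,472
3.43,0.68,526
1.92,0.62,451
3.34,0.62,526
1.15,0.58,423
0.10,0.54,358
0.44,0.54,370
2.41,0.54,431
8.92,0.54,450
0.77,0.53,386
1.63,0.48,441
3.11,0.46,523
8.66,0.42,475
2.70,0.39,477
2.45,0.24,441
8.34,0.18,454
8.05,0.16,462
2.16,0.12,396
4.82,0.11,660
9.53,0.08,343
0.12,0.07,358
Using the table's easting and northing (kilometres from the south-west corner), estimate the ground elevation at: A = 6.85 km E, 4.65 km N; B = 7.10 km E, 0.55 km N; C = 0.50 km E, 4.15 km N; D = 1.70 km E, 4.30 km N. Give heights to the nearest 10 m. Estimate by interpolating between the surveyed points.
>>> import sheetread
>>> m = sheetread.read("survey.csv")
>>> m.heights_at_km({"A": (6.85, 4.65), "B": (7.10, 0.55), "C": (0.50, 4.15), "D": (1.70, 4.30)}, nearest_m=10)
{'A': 580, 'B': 530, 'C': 510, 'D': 580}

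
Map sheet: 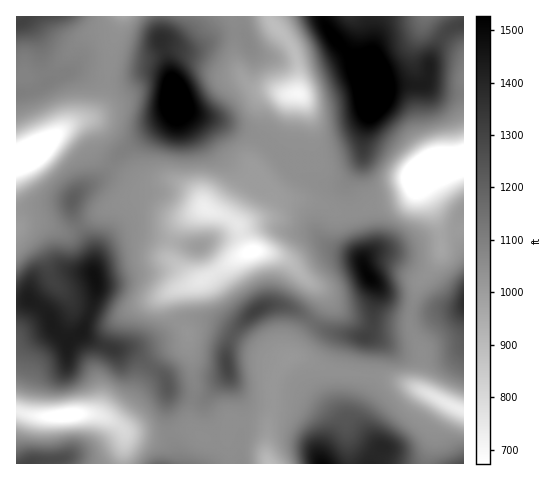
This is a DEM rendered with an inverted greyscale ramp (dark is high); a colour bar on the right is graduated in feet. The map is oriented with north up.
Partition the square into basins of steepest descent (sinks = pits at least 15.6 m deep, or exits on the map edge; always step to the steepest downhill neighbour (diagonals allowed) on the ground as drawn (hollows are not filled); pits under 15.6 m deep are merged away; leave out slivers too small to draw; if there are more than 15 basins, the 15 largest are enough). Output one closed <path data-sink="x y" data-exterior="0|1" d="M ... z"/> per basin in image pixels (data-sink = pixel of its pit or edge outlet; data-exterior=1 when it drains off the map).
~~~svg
<path data-sink="252 251" data-exterior="0" d="M176 98l-1 12-10 11-45 31-14 21-25 17-9 11 2 16 19 34 0 20 3 12-3 22-12 28 20 12 12 5 13 0 11 4 28 24 3 11 3 3 23 7 12-1 20-21 2-5-2-18 7-20 12-15 18-13 24 0 13 6 27 19 38 6 5-4 3-10 3-36-11-17-4-20-10-32-4-33 6-11-9 9-7 2-9 0-15-5-16-8-30-30-7-5-40-16-25-6-10-6z"/><path data-sink="428 168" data-exterior="0" d="M463 24l-12 5-11 12-9 15-2 18-4 10-40 2-10 5-11 42-2 25-15 27 4 33 16 56 23 28 28 9 37-1 9-4z"/><path data-sink="27 157" data-exterior="0" d="M82 71l-12 0-23 10-9 7-22 6 0 207 13-1 16 10 9 19 14 13 14-10 14-41-3-20 0-20-19-34-2-16 9-11 20-12 19-26 45-31 11-15 0-10-5-14-13-9-13-1-15 6-19 1-14-2z"/><path data-sink="298 94" data-exterior="0" d="M322 16l-81 0 2 18-20 0-29 15-29 0-1 3 11 43 10 14 10 6 21 5 37 14 14 8 30 30 25 12 15 1 7-2 6-5 12-20 2-25 12-49-43-46z"/><path data-sink="463 411" data-exterior="1" d="M376 284l0 14-3 13 0 12-7 13 2 4-2 39-12 34 0 5 5 7 22 23-9 15 91 1 1-157-9 3-20 1-29-2-16-7z"/><path data-sink="67 416" data-exterior="0" d="M29 300l-13 2 0 161 157 1 2-15-7-24 0-41-3-6-35-27-20-3-21-9-7-6-14 9-14-13-8-17z"/><path data-sink="269 463" data-exterior="1" d="M283 305l-17 0-13 7-18 18-8 18-1 14 2 13 9 15 5 17-3 42 1 14 131 1 10-16-27-30 13-46 0-35-40-6-27-19z"/><path data-sink="123 17" data-exterior="1" d="M160 16l-133 0-3 4 7 6 7 13 5 28 6 13 21-9 12 0 15 6 14 2 13 0 21-7 7 0 12 4 8 8-5-28-6-15z"/><path data-sink="426 17" data-exterior="1" d="M463 16l-93 0 2 39 6 19-2 15 19-4 30-1 4-10 0-11 7-16 15-18 13-5z"/>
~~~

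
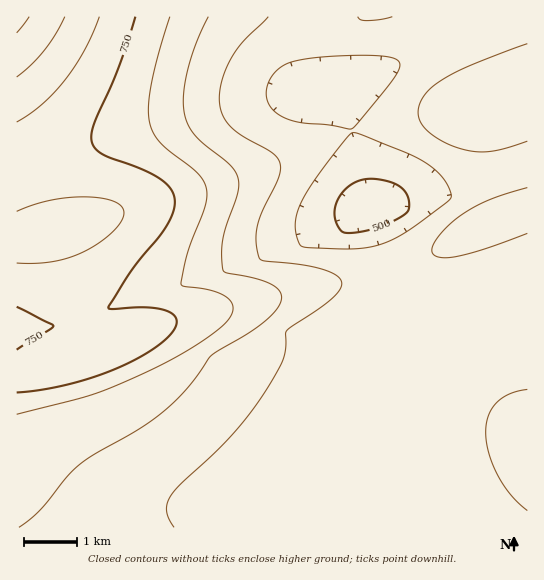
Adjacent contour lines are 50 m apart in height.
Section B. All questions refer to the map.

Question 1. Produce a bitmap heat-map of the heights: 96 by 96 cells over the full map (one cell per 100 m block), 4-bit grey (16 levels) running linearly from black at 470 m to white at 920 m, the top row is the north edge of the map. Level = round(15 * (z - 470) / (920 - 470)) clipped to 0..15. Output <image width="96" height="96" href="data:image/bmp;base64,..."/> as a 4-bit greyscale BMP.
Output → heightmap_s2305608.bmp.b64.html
<image width="96" height="96" href="data:image/bmp;base64,Qk12EgAAAAAAAHYAAAAoAAAAYAAAAGAAAAABAAQAAAAAAAASAAATCwAAEwsAABAAAAAAAAAAAAAAABEREQAiIiIAMzMzAERERABVVVUAZmZmAHd3dwCIiIgAmZmZAKqqqgC7u7sAzMzMAN3d3QDu7u4A////AGZmZlVVVVVVVVVVVVVUREREREREQzMzMzMzMzMzMzMzM0RERERERERERERERERERGZmZmVVVVVVVVVVVVVURERERERERDMzMzMzMzMzMzMzM0RERERERERERERERERERGZmZmZlVVVVVVVVVVVERERERERERDMzMzMzMzMzMzMzMzRERERERERERERERERERHZmZmZlVVVVVVVVVVVEREREREREREMzMzMzMzMzMzMzMzNERERERERERERERERERHdmZmZmVVVVVVVVVVVEREREREREREQzMzMzMzMzMzMzMzM0RERERERERERERERERHd2ZmZmZVVVVVVVVVVERERERERERERDMzMzMzMzMzMzMzMzNERERERERERERERERXd3ZmZmZlVVVVVVVVVUREREREREREREMzMzMzMzMzMzMzMzMzNEREREREREREREVXd3ZmZmZmVVVVVVVVVVREREREREREREQzMzMzMzMzMzMzMzMzMzMzRERERERERFVXd3dmZmZmZVVVVVVVVVVERERERERERERDMzMzMzMzMzMzMzMzMzMzM0RERERERVVXd3dmZmZmZlVVVVVVVVVUREREREREREREMzMzMzMzMzMzMzMzMzMzM0RERERERVVXd3d2ZmZmZmVVVVVVVVVVREREREREREREQzMzMzMzMzMzMzMzMzMzMzREREREVVVXd3d3ZmZmZmZlVVVVVVVVVERERERERERERDMzMzMzMzMzMzMzMzMzMzREREREVVVXd3d3ZmZmZmZmVVVVVVVVVUREREREREREREMzMzMzMzMzMzMzMzMzMzRERERFVVVXd3d3dmZmZmZmZlVVVVVVVVREREREREREREMzMzMzMzMzMzMzMzMzMzRERERFVVVXd3d3d2ZmZmZmZmZVVVVVVVVEREREREREREQzMzMzMzMzMzMzMzMzM0RERERFVVVXd3d3d3dmZmZmZmZlVVVVVVVURERERERERERDMzMzMzMzMzMzMzMzM0RERERVVVVXd3d3d3d2ZmZmZmZmZVVVVVVVREREREREREREMzMzMzMzMzMzMzMzM0RERERVVVVXd3d3d3d3dmZmZmZmZlVVVVVVVEREREREREREMzMzMzMzMzMzMzMzM0RERERVVVVXd3d3d3d3d3dmZmZmZmVVVVVVVUREREREREREQzMzMzMzMzMzMzMzM0RERERVVVVXd3d3d3d3d3d3ZmZmZmZlVVVVVVRERERERERERDMzMzMzMzMzMzMzM0RERERVVVVXd3d3d3d3d3d3d2ZmZmZmVVVVVVVERERERERERDMzMzMzMzMzMzMzM0RERERFVVVYh3d3d3d3d3d3d3ZmZmZmZVVVVVVUREREREREREMzMzMzMzMzMzMzM0RERERFVVVYiIiId3d3d3d3d3d2ZmZmZlVVVVVVREREREREREQzMzMzMzMzMzMzM0REREREVVVZmIiIiIiHd3d3d3d3ZmZmZmVVVVVVREREREREREQzMzMzMzMzMzMzM0RERERERVVZmZmZiIiIiHd3d3d3dmZmZmZVVVVVVERERERERERDMzMzMzMzMzMzM0REREREREVZmZmZmZmIiIiHd3d3d2ZmZmZlVVVVVURERERERERDMzMzMzMzMzMzMzRERERERERKqqqpmZmZmIiIh3d3d3ZmZmZlVVVVVUREREREREREMzMzMzMzMzMzMzRERERERERKqqqqqqmZmZmIiId3d3dmZmZmVVVVVVREREREREREQzMzMzMzMzMzMzNERERERERKqqqqqqqqqZmZiIiHd3d2ZmZmZVVVVVVEREREREREQzMzMzMzMzMzMzM0RERERERKqqqqqqqqqqqZmZiIh3d3ZmZmZVVVVVVERERERERERDMzMzMzMzMzMzMzRERERERKqqqqqqqqqqqqmZmYiId3dmZmZlVVVVVURERERERERDMzMzMzMzMzMzMzMzRERERKqqqqu7u7qqqqqpmZmIiHd2ZmZmVVVVVURERERERERDMzMzMzMzMzMzMzMzMzMzM6qqqqu7u7u7qqqqqZmZiId3dmZmVVVVVVRERERERERDMzMzMzMzMzMzMzMzMzMzM5qqqqq7u7u7u6qqqqmZmIiHd3ZmZVVVVVRERERERERDMzMzMzMzMzMzMzMzMzMzM5maqqqru7u7u7qqqqqZmZiIh3dmZlVVVVREREREREQzMzMzMzMzMzMzMzMzMzMzM5mZqqqqq7u7u7uqqqqpmZmIiHd3ZmZVVVREREREREMzMzMzMzMzMzMzMzMzMzMzM5mZmaqqqqq7u7qqqqqqmZmYiIh3d2ZlVVREREREREMzMzMzMzMzMzMzMzMzMzMzM5mZmZmqqqqqqqqqqqqqqZmZiIiHd3ZmZVVURERERDMzMzMzMzMzMzMzMzMzMzMzM5mZmZmZqqqqqqqqqqqqqZmZmIiId3dmZlVVREREQzMzMzMzMzMzMzMzMzMzMzMzM5mZmZmZmaqqqqqqqqqqmZmZmYiIh3d2ZmZVVUREQzMzMzMzMzMzMzMzMzMzMzMzM5mZmaqqqqqZmaqqqqqZmZmZmYiIh3d3ZmZlVVRERDMzMzMzMzMzMzMzMzMzMzMzM5maqqqqqqqpmZmZmZmZmZmZmIiIiHd3dmZmVVVUREMzMzMzMzMzMzMzMzMzMzMzM6qqqqqqqqqqmZmZmZmZmZmZiIiIh3d3dmZmVVVVRERDMzMzMzMzMzMzMzMzMzMzM6qqqqqqqqqqqZmZmZmYiIiIiIiId3d3dmZmZVVVVEREQzMzMzMzMzMzMzMzMzMzM6qqqqqqqqqqqpmZmZiIiIiIiIh3d3d3ZmZmZVVVVEREREMzMzMzMzMzMzMzMzMzM6qqqqqqqqqqqpmZmZmIiIiHd3d3d3dmZmZmVVVVVURERERDMzMzMzMzMzMzMzMzM6qqqqqqqqqqqqmZmZmIiIh3d3d3dmZmZmZlVVVVVERERERERDMzMzMzMzMzMzMzM7u7u7qqqqqqqqqZmZmIiIh3d3ZmZmZmZVVVVVVVRERERERERERERDMzMzMzMzMzM7u7u7u7uqqqqqqpmZmYiIh3d3ZmZlVVVVVVVVREREREREREREREREREMzMzMzMzM7u7u7u7u7qqqqqpmZmYiIh3d3ZmZVVVVVREREREREREREREREREREREREQzMzMzM7u7u7u7u7u6qqqqmZmZiIiHd3ZmZVVURERERERERDMzMzM0REREREREREREQzMzM7u7u7u7u7u7uqqqqZmZmIiHd3ZmVVVUREQzMzMzMzMzMzMzNEREREREREREREQzM7vMzLu7u7u7u6qqqpmZmIiHd3ZmVVVEREMzMzMzMzMzMzMzMzRERERVVVVUREREM8zMzMzMu7u7u7qqqqmZmYiHd3ZmVVVEREMzMyIiIiIiIiIzMzNERERVVVVVVURERMzMzMzMzLu7u7uqqqqZmYiId3ZmZVVEREMzMyIiIRESIiIiIzM0RERVVVVVVVVERMzMzMzMzMu7u7u6qqqpmZiId3ZmZVVEREMzMiIiEREREREiIjMzRERFVVVVVVVVVLzMzMzMzMy7u7u7qqqpmZiIh3dmZVVUREMzMiIiERERERERIiIzM0REVVVVVVVVVbu8zMzMzMzLu7u7uqqqmZmIh3dmZVVUREMzMiIhERERAAARESIiMzRERVVVVVVVVbu7vMzMzMy7u7u7u6qqqZmIh3dmZlVUREMzMiIhEREQAAAAEREiIzNERFVVVVVVVbu7u7u7u7u7u7u7u6qqqZmIiHd2ZlVVREMzMyIiEREQAAAAERESIjM0RERVVVVVVbu7u7u7u7u7u7u7u6qqqZmYiHd2ZlVVREQzMyIiEREQAAAAERERIiIzNEREVVVVVbu7u7u7u7u7u7u7u6qqqZmYiHd3ZmVVVEQzMyIiERERAAAAERERIiIjM0RERFVVVau7u7u7u7u7u7u7uqqqqZmYiHd3ZmVVVERDMzIiIREREAARERERIiIjMzNERERFVaqqu7u7u7u7u7uqqqqqmZmYiHd3ZmZVVUREMzIiIRERERERERERIiIzMzMzRERERKqqqqqqqqqqqqqqqqqpmZmIiHd3ZmZVVUREMzMiIhERERERERESIiIzMzMzM0RERKqqqqqqqqqqqqqqqqqZmZiIiHd3ZmZVVUREQzMyIiEREREREREiIiMzMzMzMzM0RKqqqqqqqqqqqqqqqpmZmYiIh3d2ZmZVVVREQzMzIiIhERERESIiIjMzMzNEREREM6qqqqqqqqqqqqqpmZmZmIiId3dmZmVVVVRERDMzIiIiIhIiIiIiIzMzM0RERERERKqqqqqqqqqqqZmZmZmYiIiHd3ZmZlVVVURERDMzMiIiIiIiIiIiMzMzRERERERERKqqqqqqqqqpmZmZmZmIiId3d2ZmZVVVVURERDMzMyIiIiIiIiIzMzNERERERERERKqqqqqqqqmZmZmZmYiIiHd3dmZmVVVVRERERDMzMzIiIiIiIzMzM0RERERERERERKqqqqqqqqmZmZmZmIiIh3d2ZmZVVVVURERERDMzMzMyIiIzMzMzNERERFVVVURERKqqqqqqqpmZmZmZiIiId3dmZmVVVVREREREQzMzMzMzMzMzMzM0RERFVVVVVVVVRLqqqqqqqpmZmZmYiIiHd3ZmZlVVVEREREQzMzMzMzMzMzMzMzNEREVVVVVVVVVVVbu6qqqqqqmZmZmYiIh3d3ZmZVVVRERERDMzMzMzMzMzMzMzM0RERFVVVVVVVVVVVbu7qqqqqqmZmZmYiIh3d2ZmVVVUREREMzMzMzMzMzMzMzMzM0RERVVVVVZmZVVVVbu7uqqqqqqZmZmYiIh3d2ZmVVVEREQzMzMzMzIzMzMzMzMzNERERVVVVmZmZmZlVbu7u7qqqqqZmZmYiIh3d2ZmVVVEREMzMzMyIiIiIiIjMzMzNEREVVVVZmZmZmZmZru7u7uqqqqpmZmYiIh3d2ZlVVVEREMzMzIiIiIiIiIiIzMzNEREVVVVZmZmZmZmZsu7u7uqqqqpmZmYiIh3dmZlVVREREMzMyIiIiIiIiIiIjMzM0REVVVVZmZmZmZmZszLu7u6qqqqmZmYiIh3dmZlVVRERDMzMyIiIiIiIiIiIiMzM0RERVVVVmZmZmZmZszMu7u7qqqqmZmZiIh3d2ZlVVRERDMzMyIiIhIiIiIiIiIzMzRERFVVVWZmZmZmZszMy7u7uqqqqZmZiIh3d2ZlVVVEREMzMyIiIhEiIiIiIiIzMzNEREVVVVVmZmZmZszMzLu7u6qqqZmZiIh3d2ZmVVVEREMzMyIiIiIiIiIiIiIjMzM0RERVVVVVZmZmZtzMzMu7u6qqqpmZiIh3d2ZmVVVEREMzMzIiIiIiIiIiIiIiMzMzREREVVVVVVVmZt3MzMy7u7qqqpmZmIh3d2ZmVVVEREQzMzMiIiIiIiIiIiIiMzMzNERERFVVVVVVVd3czMy7u7qqqqmZmIiHd2ZmVVVUREQzMzMyIiIiIiIiIiIiMzMzMzRERERVVVVVVd3dzMzLu7uqqqmZmIiHd3ZmZVVURERDMzMzMzIiIiIiIiIjMzMzMzNERERERVVVVd3d3MzMu7u6qqmZmIiHd3ZmZVVVREREMzMzMzMzMzMzMzMzMzMzMzMzREREREVVVe3d3czMy7u6qqqZmYiId3ZmZVVVRERERDMzMzMzMzMzMzMzMzMzMzMzMzREREREVe7d3dzMy7u7qqqZmYiId3dmZlVVVEREREQzMzMzMzMzMzMzMzMzMzMzMzM0RERERO7t3dzMzLu7qqqZmYiId3dmZlVVVUREREREQzM0REREREMzMzMzMzMzMzMzNERERO7u3d3MzLu7qqqpmZiId3dmZmVVVVREREREQzNEREREREREREQzMzMzMzMzMzRERO7u3d3czMu7uqqpmZiIh3d2ZmVVVVREREREQzNEREREREREREREMzMzMzMzMzM0RP7u7d3czMu7uqqpmZiIh3d2ZmZVVVVUREREQzM0REREREREREREREMzMzMzMzMzRP7u7t3dzMu7u6qqmZiIh3d3ZmZVVVVVREREQzM0REREREREREREREQzMzMzMzMzMw=="/>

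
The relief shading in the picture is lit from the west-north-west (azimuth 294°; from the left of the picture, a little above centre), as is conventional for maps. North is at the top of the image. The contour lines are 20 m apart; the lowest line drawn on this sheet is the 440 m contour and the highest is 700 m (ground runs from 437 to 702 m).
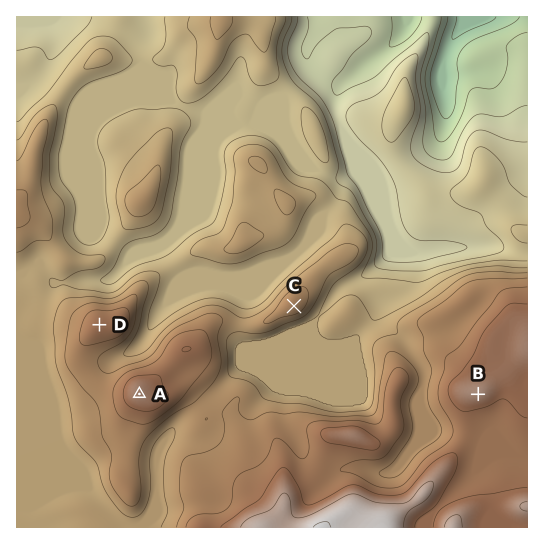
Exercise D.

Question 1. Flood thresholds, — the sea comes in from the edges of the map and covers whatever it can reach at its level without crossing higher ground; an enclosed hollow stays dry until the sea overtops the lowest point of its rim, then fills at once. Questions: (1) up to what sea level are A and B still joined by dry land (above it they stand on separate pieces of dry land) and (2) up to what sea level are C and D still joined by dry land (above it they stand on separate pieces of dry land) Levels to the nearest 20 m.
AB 620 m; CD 600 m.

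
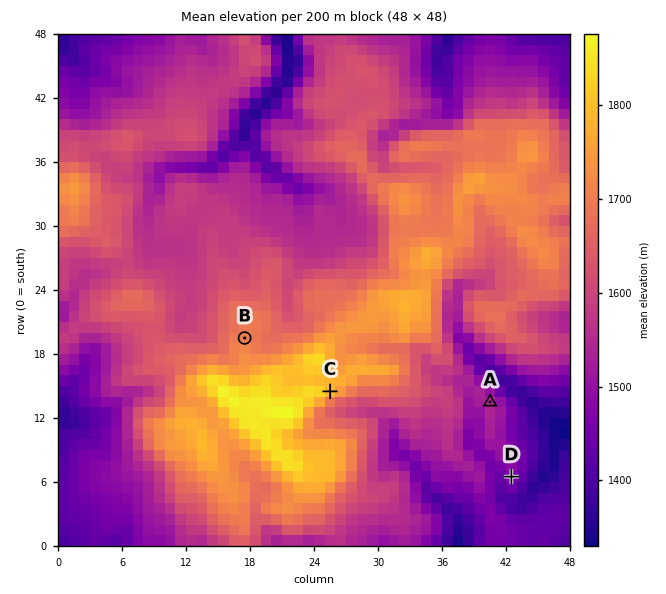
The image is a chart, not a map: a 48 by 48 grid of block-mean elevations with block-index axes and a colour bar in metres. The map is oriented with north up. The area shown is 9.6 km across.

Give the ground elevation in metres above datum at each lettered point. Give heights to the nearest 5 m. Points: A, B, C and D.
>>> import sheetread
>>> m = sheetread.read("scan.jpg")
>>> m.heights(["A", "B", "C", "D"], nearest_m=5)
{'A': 1545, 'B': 1705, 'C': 1795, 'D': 1470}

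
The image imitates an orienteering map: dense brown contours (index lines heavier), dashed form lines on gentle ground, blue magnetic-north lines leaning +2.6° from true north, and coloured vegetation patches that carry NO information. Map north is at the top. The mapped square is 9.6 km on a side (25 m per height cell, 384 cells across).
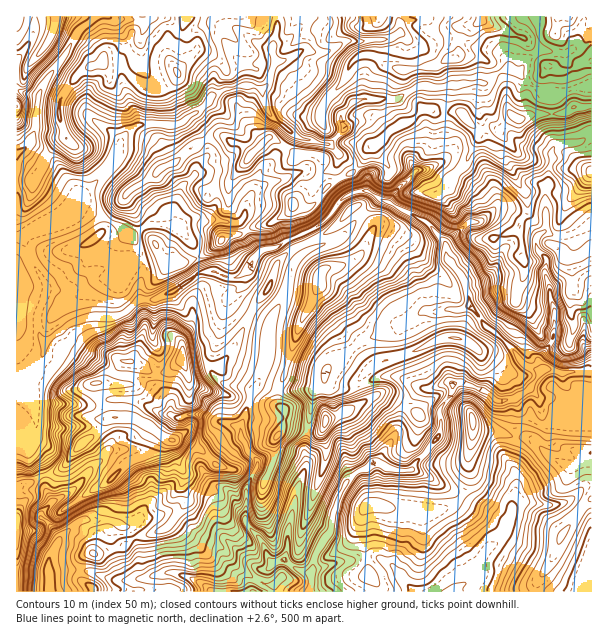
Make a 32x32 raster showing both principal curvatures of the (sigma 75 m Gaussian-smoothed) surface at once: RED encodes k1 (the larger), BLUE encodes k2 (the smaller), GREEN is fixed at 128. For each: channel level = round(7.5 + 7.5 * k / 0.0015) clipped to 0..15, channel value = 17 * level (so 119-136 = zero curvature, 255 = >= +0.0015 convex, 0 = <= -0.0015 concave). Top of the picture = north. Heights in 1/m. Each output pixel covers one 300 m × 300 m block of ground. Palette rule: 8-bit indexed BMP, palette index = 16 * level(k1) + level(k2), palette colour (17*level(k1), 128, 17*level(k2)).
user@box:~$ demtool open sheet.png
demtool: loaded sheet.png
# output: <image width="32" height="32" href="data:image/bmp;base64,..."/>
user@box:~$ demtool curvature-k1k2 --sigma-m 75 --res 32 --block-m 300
<image width="32" height="32" href="data:image/bmp;base64,Qk02CAAAAAAAADYEAAAoAAAAIAAAACAAAAABAAgAAAAAAAAEAAATCwAAEwsAAAABAAAAAAAAAIAAABGAAAAigAAAM4AAAESAAABVgAAAZoAAAHeAAACIgAAAmYAAAKqAAAC7gAAAzIAAAN2AAADugAAA/4AAAACAEQARgBEAIoARADOAEQBEgBEAVYARAGaAEQB3gBEAiIARAJmAEQCqgBEAu4ARAMyAEQDdgBEA7oARAP+AEQAAgCIAEYAiACKAIgAzgCIARIAiAFWAIgBmgCIAd4AiAIiAIgCZgCIAqoAiALuAIgDMgCIA3YAiAO6AIgD/gCIAAIAzABGAMwAigDMAM4AzAESAMwBVgDMAZoAzAHeAMwCIgDMAmYAzAKqAMwC7gDMAzIAzAN2AMwDugDMA/4AzAACARAARgEQAIoBEADOARABEgEQAVYBEAGaARAB3gEQAiIBEAJmARACqgEQAu4BEAMyARADdgEQA7oBEAP+ARAAAgFUAEYBVACKAVQAzgFUARIBVAFWAVQBmgFUAd4BVAIiAVQCZgFUAqoBVALuAVQDMgFUA3YBVAO6AVQD/gFUAAIBmABGAZgAigGYAM4BmAESAZgBVgGYAZoBmAHeAZgCIgGYAmYBmAKqAZgC7gGYAzIBmAN2AZgDugGYA/4BmAACAdwARgHcAIoB3ADOAdwBEgHcAVYB3AGaAdwB3gHcAiIB3AJmAdwCqgHcAu4B3AMyAdwDdgHcA7oB3AP+AdwAAgIgAEYCIACKAiAAzgIgARICIAFWAiABmgIgAd4CIAIiAiACZgIgAqoCIALuAiADMgIgA3YCIAO6AiAD/gIgAAICZABGAmQAigJkAM4CZAESAmQBVgJkAZoCZAHeAmQCIgJkAmYCZAKqAmQC7gJkAzICZAN2AmQDugJkA/4CZAACAqgARgKoAIoCqADOAqgBEgKoAVYCqAGaAqgB3gKoAiICqAJmAqgCqgKoAu4CqAMyAqgDdgKoA7oCqAP+AqgAAgLsAEYC7ACKAuwAzgLsARIC7AFWAuwBmgLsAd4C7AIiAuwCZgLsAqoC7ALuAuwDMgLsA3YC7AO6AuwD/gLsAAIDMABGAzAAigMwAM4DMAESAzABVgMwAZoDMAHeAzACIgMwAmYDMAKqAzAC7gMwAzIDMAN2AzADugMwA/4DMAACA3QARgN0AIoDdADOA3QBEgN0AVYDdAGaA3QB3gN0AiIDdAJmA3QCqgN0Au4DdAMyA3QDdgN0A7oDdAP+A3QAAgO4AEYDuACKA7gAzgO4ARIDuAFWA7gBmgO4Ad4DuAIiA7gCZgO4AqoDuALuA7gDMgO4A3YDuAO6A7gD/gO4AAID/ABGA/wAigP8AM4D/AESA/wBVgP8AZoD/AHeA/wCIgP8AmYD/AKqA/wC7gP8AzID/AN2A/wDugP8A/4D/APZwhqe3laWlprRzlZW1yKeDmJeImIWGhoeHhpiol4Z39mCGpaaGhoZ0lqeXloSDo4OWhpeFdqeGd4eGhpe3h3b3gnOnuKe2l4eXl5amo7XFk6WnhnaHqId2hnZ2dqeodfbikIKGhoa3yIeGlrSytbO2gMeXh5eYl4eGhnWHmLiF5XD4wXCEhXaWqIangPimgfeAx6iXl5iYqJeGdYWVlba3pIL197SFdJa3dZWQ+Kdw94Kiybinp5WWp4d1dZeWlrbWx4SV+KV0lriTxubQ13LFx3CSg4GClZeoh3R2l5iHc3TFx4OGxsemk8WnpZDmdIPWlHSDuKG3t7d2dJeol5iHdJXYt3WGl+nnk4aCp/mUxLWWl4SWxmCW2JW2t5eWhoeDtrant7fGgtKCdISGtrex+LiYdYXZkJf5pJeHhoeHh4OklJWFhoaE2JWlpZa4yKGlx9e3pbex1tdxg6aGh4eHg9fpyJeXhobY5aOGdbaUY3WFlMWEhYRwkKWok6iWl4eGcoSlt5empvhwl4eFlsd0doenppaGloaopqaEcKCAiIaHhLbJuISW+IGWmIaF53V1hoaXt8emlti3gpPS+7OIhoaGg6W1w/rVhHandoXolnWGhnZ2hqe4lXCD1cHUpIeHl4aFgpKktaOGdpeWdKbXhoaGdoeGhYSCpNfnotSViHaHh4eYhZJwppeXlseVdNeoh4d1hXaHp4K32aeAyJeIhoeHh4iXpseRgoODlseDyaeXl6iXhqWDc6Smx4C2hoeHh4eHh4eWqMfUo4OAx5SVt7eoh5eog3GExqfIkbiXh4eHl5iHdciXdaT75qKAkKSEdaeHl8mQkvrYlqS1hoeGdnZ2hpOlhIZ2hKOk5/f3sLCmp8jFkJDycJSnp4SndraGhneE2bh1dYWnp4Z2lsn5oMLFgLDE98ilhIW3dKd2pqh2dYSn6LeWlKinhnWVppf2sID38PjIuIZ0pqZ0hreWt3O1g4OGuMeVdYbHhYaWhqb24ffUgJS3loS3pqSnuXSltuq3hHWWl8eVhqbHpcfFkqW5p4Snl4a1l7imdIWFs4TolpSEhKaEhre4hrfFcKPUk5e3p4aHdbenppZlhHTmgfdUhJeFhJRxhJWnpZK3yKWTp5ent6fIloa4yNbotsOA94SGqKa4qJiDlKeDl4aW54SDg4OmloaGhqeGdYWW1nCl16aXl4eXqIWmlJWVh3WVx5aXuJSUdHWFloaXl4bF1oC3qIeHh5enl5aXmISGh4TYp6eXp7e4p5d2hpeGl5Xno4OYl5eHh4eYhoeGhZeGhYKik4aGhpeGdoeXloaHl5XXgoV1lXWGl4Z3h5iFh4d2p7iohZeHh6enhnaXl4c="/>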